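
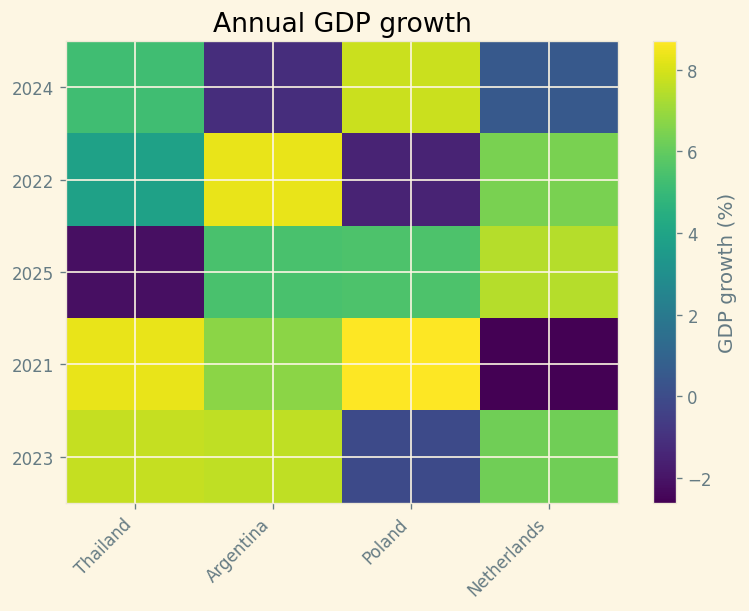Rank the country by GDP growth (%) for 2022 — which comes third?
Thailand

Top 4 for 2022: Argentina ≈ 8, Netherlands ≈ 6, Thailand ≈ 4, Poland ≈ -1.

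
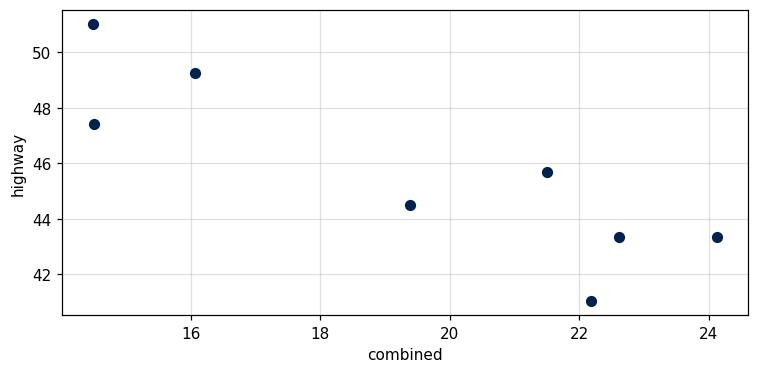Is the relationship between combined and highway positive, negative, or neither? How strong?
Points are negatively correlated; strong (|r| ≈ 0.9).

negative, strong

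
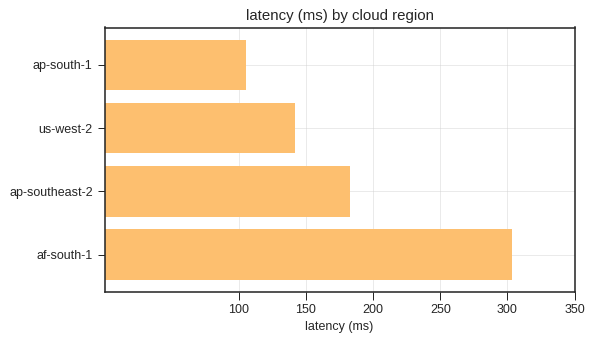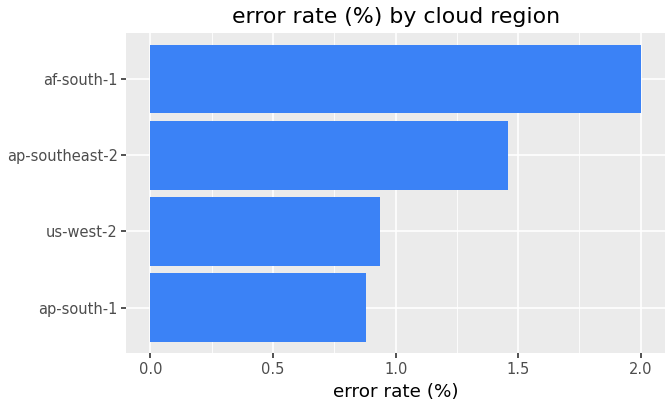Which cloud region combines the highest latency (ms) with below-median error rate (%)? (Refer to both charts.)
Chart 2 median error rate (%) ≈ 1.2; below-median cloud regions: ap-south-1, us-west-2. Among those, us-west-2 has the highest latency (ms) (≈ 150).

us-west-2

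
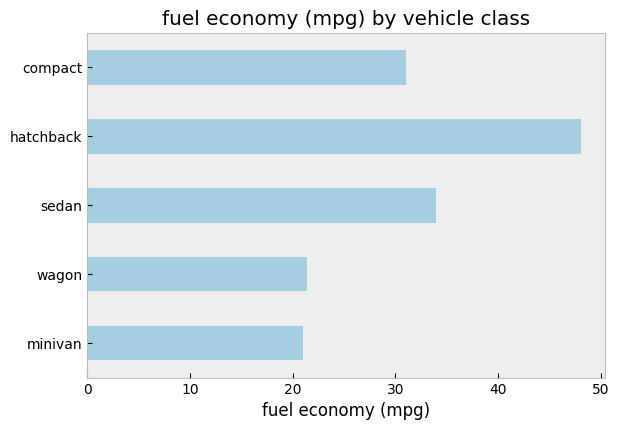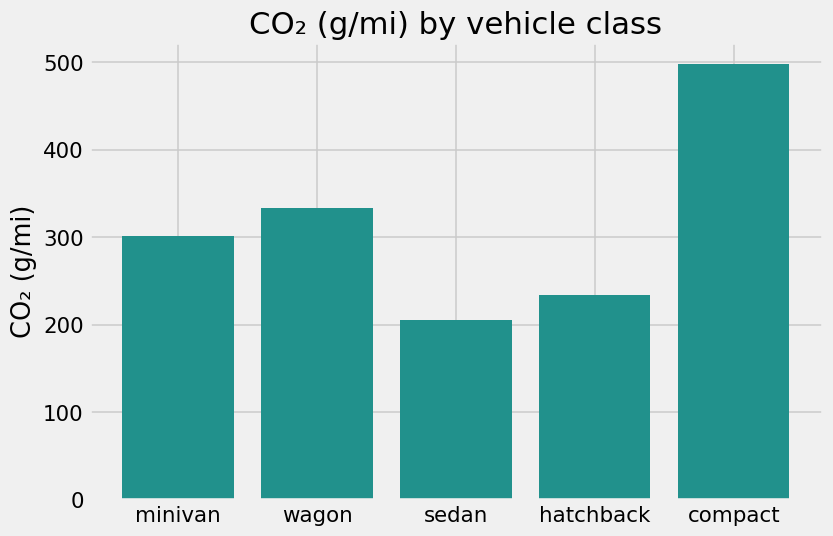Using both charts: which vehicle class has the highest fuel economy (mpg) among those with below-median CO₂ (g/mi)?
Chart 2 median CO₂ (g/mi) ≈ 300; below-median vehicle classes: sedan, hatchback. Among those, hatchback has the highest fuel economy (mpg) (≈ 50).

hatchback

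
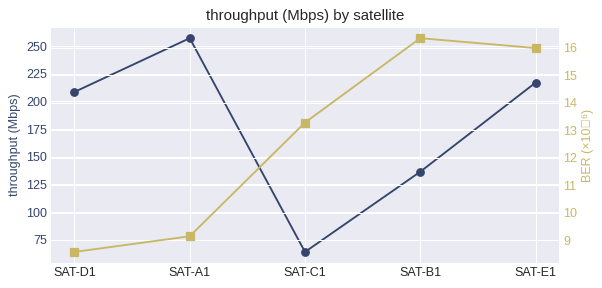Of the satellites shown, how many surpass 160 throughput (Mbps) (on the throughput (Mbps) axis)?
3

Above 160: SAT-D1, SAT-A1, SAT-E1.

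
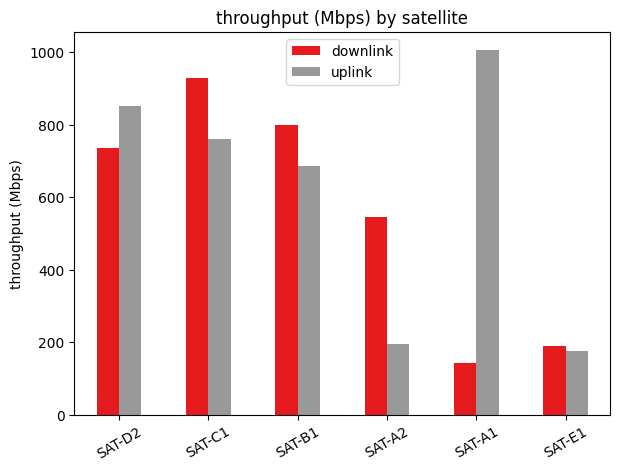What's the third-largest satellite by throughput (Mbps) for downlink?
Top 4 for downlink: SAT-C1 ≈ 900, SAT-B1 ≈ 800, SAT-D2 ≈ 700, SAT-A2 ≈ 500.

SAT-D2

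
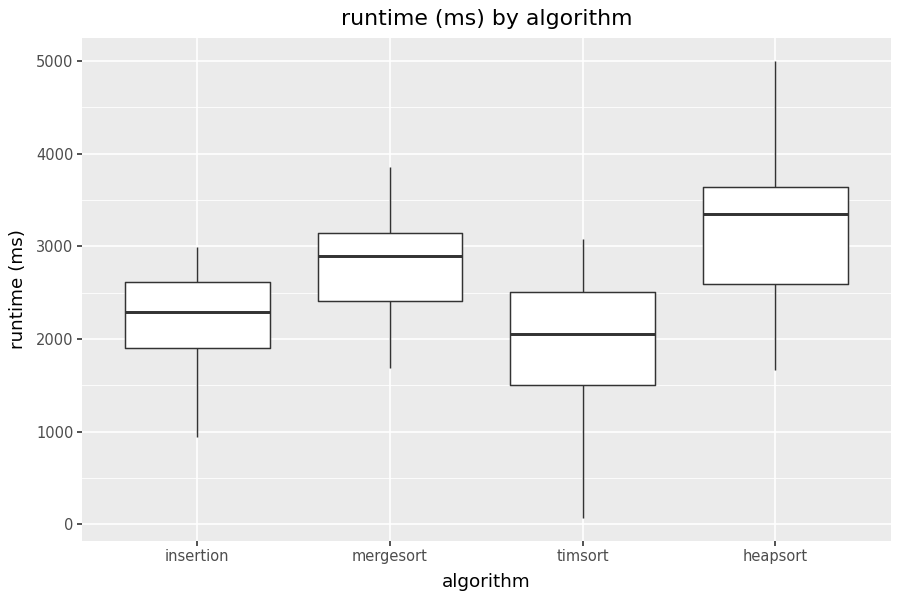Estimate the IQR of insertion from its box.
≈ 600

Q3 ≈ 2600, Q1 ≈ 2000; IQR ≈ 600.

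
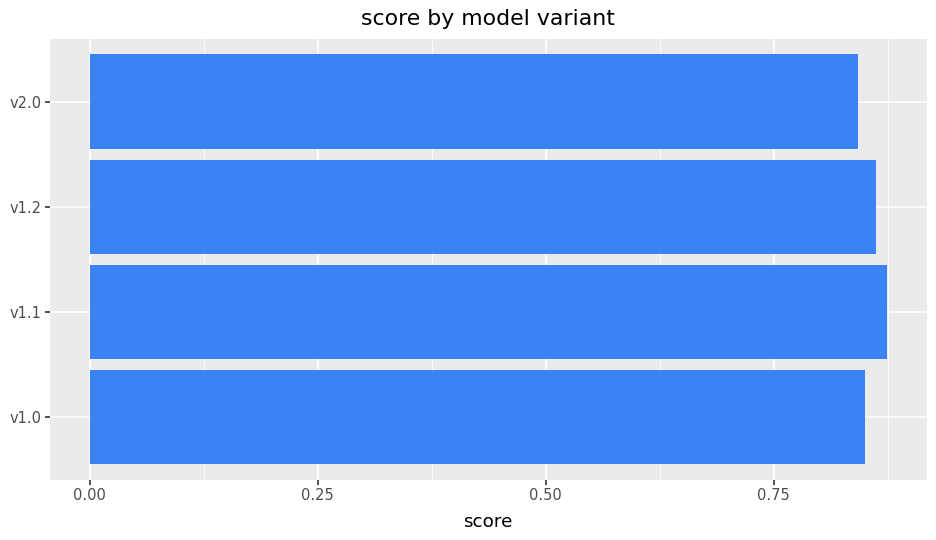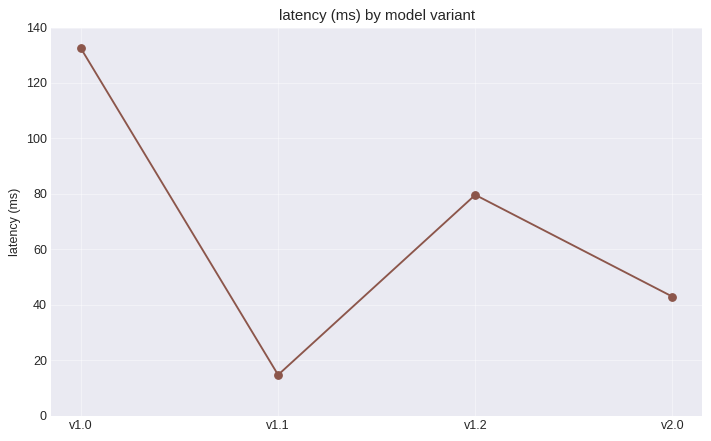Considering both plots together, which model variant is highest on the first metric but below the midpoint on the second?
v1.1

Chart 2 median latency (ms) ≈ 60; below-median model variants: v1.1, v2.0. Among those, v1.1 has the highest score (≈ 0.9).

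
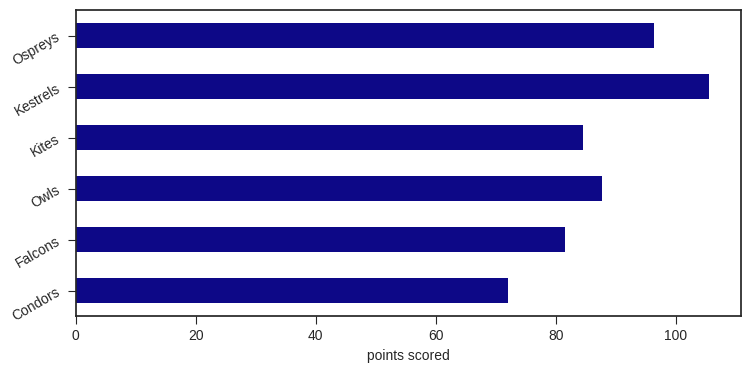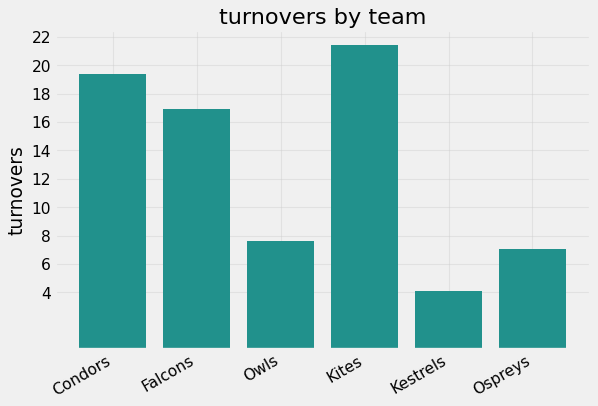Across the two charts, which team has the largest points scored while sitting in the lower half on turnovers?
Kestrels

Chart 2 median turnovers ≈ 12; below-median teams: Owls, Kestrels, Ospreys. Among those, Kestrels has the highest points scored (≈ 110).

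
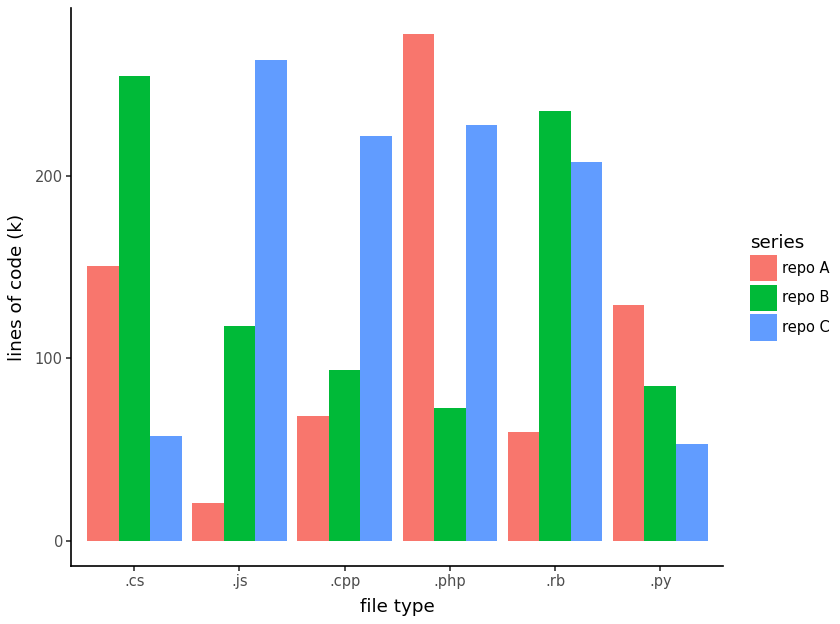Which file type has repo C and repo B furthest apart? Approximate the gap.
.cs, ≈ 200 k

.cs: repo C ≈ 50, repo B ≈ 250 → gap ≈ 200. Next-largest (.php) is only ≈ 150.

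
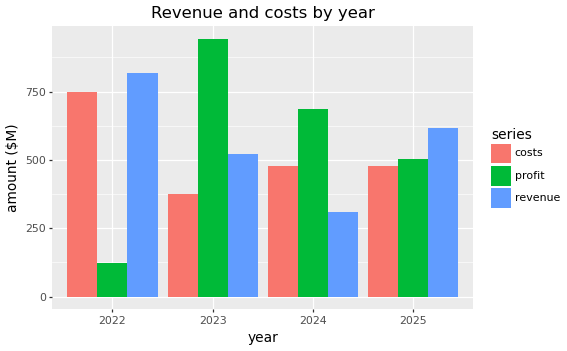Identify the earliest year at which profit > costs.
2022: profit ≈ 100 vs costs ≈ 700 (not yet); 2023: profit ≈ 900 vs costs ≈ 400 (first crossover).

2023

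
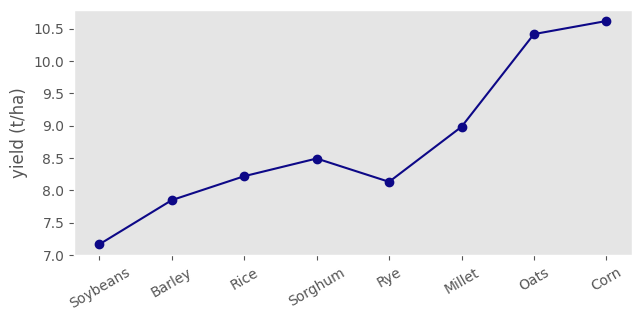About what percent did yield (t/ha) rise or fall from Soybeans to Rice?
≈ +14.3%

Soybeans ≈ 7.0, Rice ≈ 8.0; (8.0 − 7.0) / 7.0 ≈ +14.3%.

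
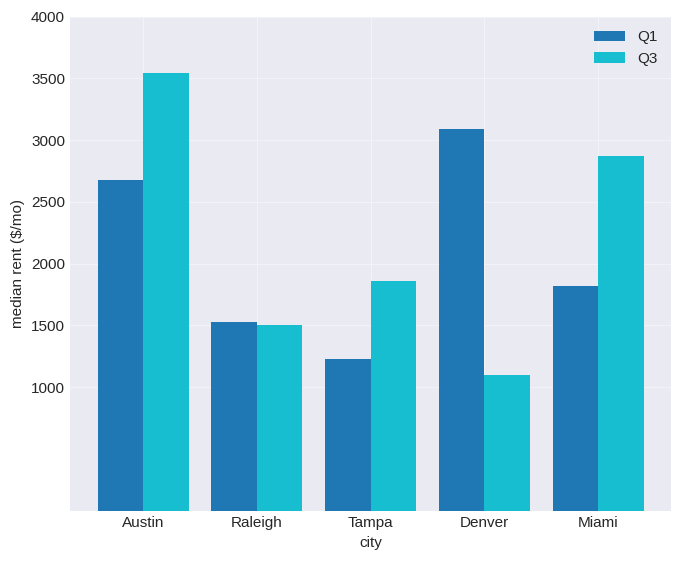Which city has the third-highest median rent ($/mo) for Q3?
Tampa

Top 4 for Q3: Austin ≈ 3500, Miami ≈ 3000, Tampa ≈ 2000, Raleigh ≈ 1500.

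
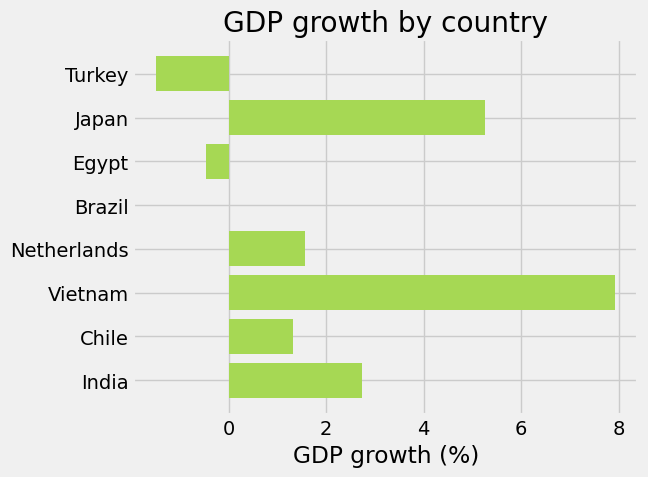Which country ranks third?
India

Top 4: Vietnam ≈ 8, Japan ≈ 5, India ≈ 3, Netherlands ≈ 2.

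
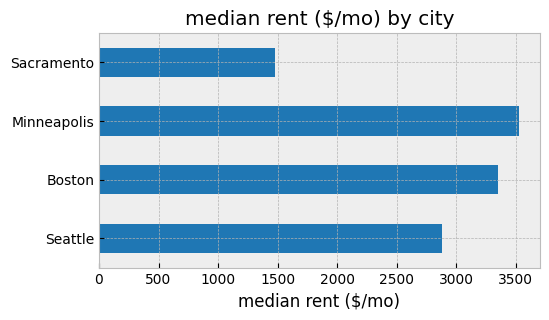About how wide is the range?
≈ 2000

Max Minneapolis ≈ 3500, min Sacramento ≈ 1500; range ≈ 2000.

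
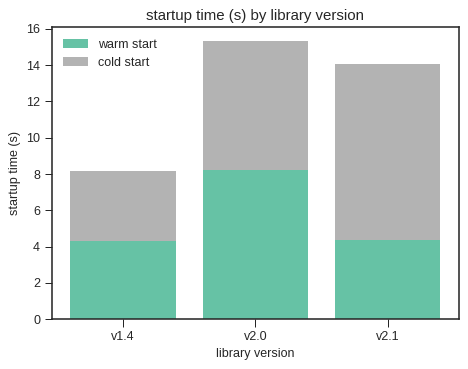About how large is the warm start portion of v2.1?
warm start top ≈ 4, bottom ≈ 0; segment ≈ 4.

≈ 4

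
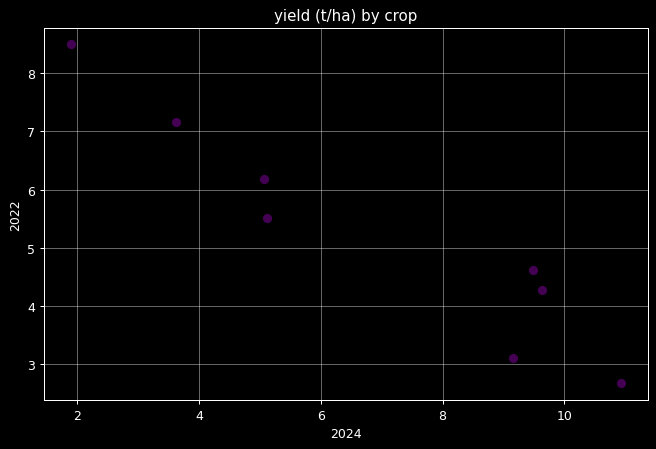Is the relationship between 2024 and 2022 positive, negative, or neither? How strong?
negative, strong

Points are negatively correlated; strong (|r| ≈ 1.0).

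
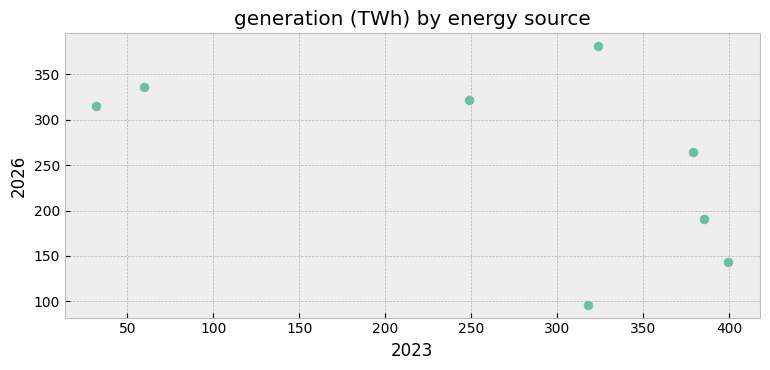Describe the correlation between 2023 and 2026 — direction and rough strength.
Points are negatively correlated; moderate (|r| ≈ 0.5).

negative, moderate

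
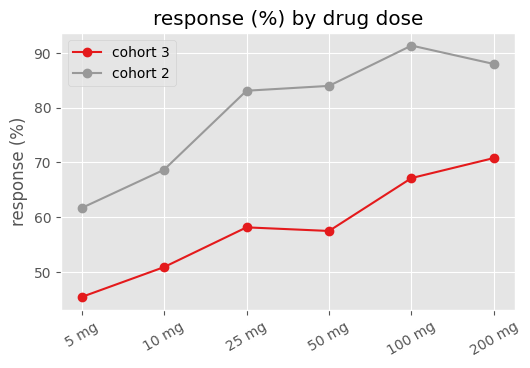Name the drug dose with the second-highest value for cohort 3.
Top 3 for cohort 3: 200 mg ≈ 70, 100 mg ≈ 65, 25 mg ≈ 60.

100 mg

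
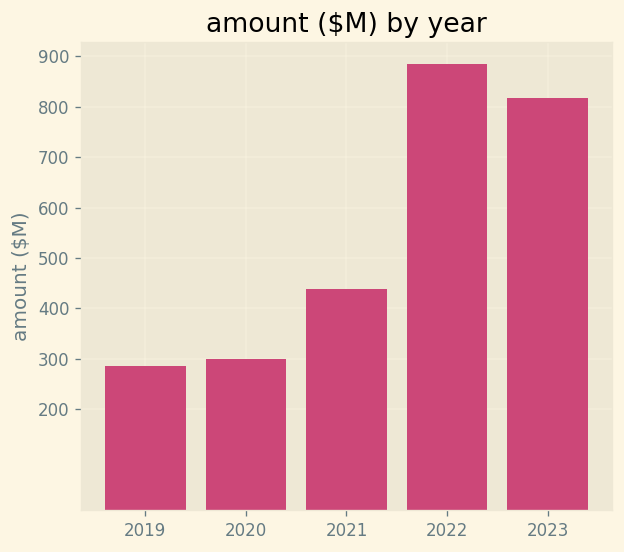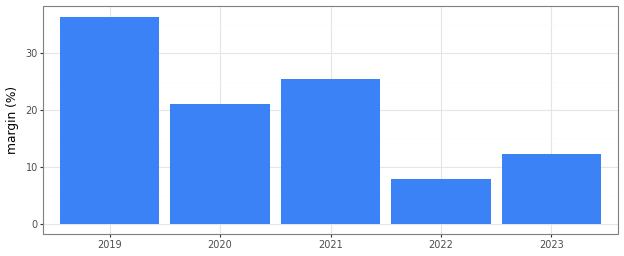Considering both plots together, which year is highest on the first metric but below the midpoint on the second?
Chart 2 median margin (%) ≈ 20; below-median years: 2022, 2023. Among those, 2022 has the highest amount ($M) (≈ 900).

2022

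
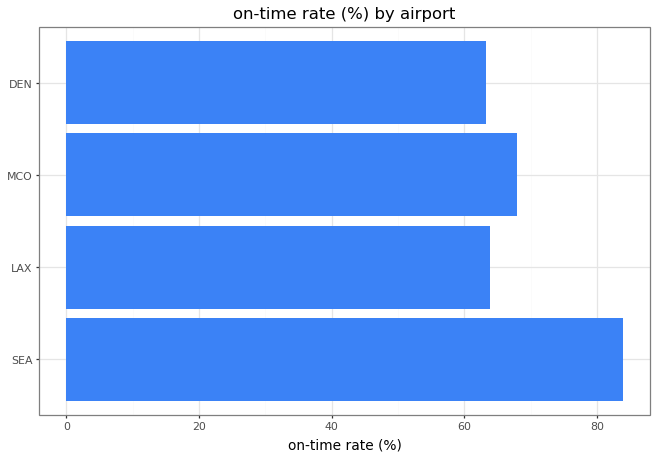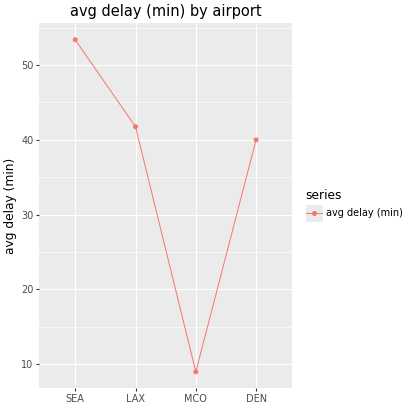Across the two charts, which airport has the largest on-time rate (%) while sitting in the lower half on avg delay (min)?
MCO

Chart 2 median avg delay (min) ≈ 40; below-median airports: MCO, DEN. Among those, MCO has the highest on-time rate (%) (≈ 70).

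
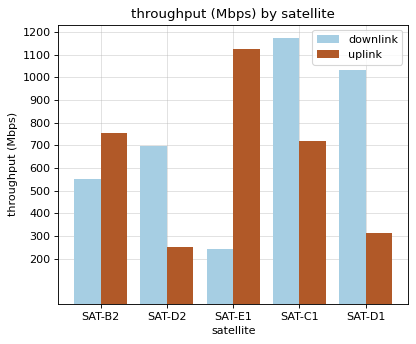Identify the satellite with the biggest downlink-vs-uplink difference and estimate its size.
SAT-E1: downlink ≈ 200, uplink ≈ 1100 → gap ≈ 900. Next-largest (SAT-D1) is only ≈ 700.

SAT-E1, ≈ 900 Mbps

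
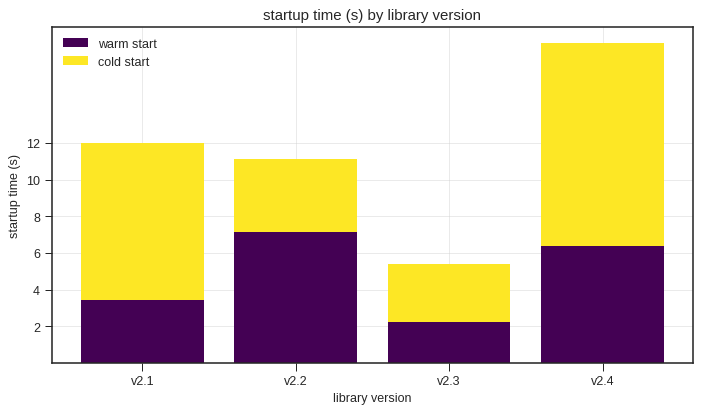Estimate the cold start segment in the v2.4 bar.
≈ 12

cold start top ≈ 18, bottom ≈ 6; segment ≈ 12.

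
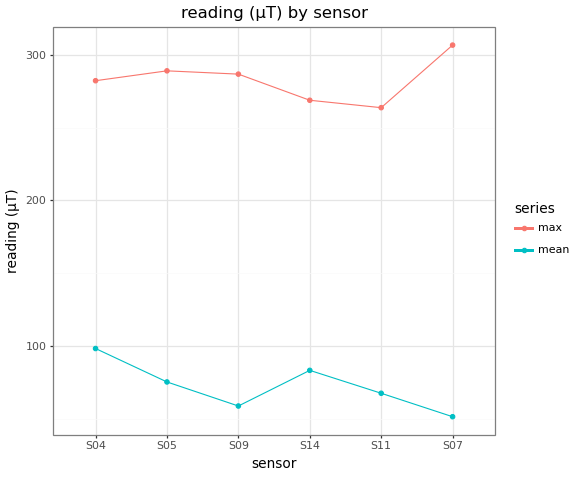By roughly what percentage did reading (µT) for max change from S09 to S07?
S09 ≈ 275, S07 ≈ 300; (300 − 275) / 275 ≈ +9.1%.

≈ +9.1%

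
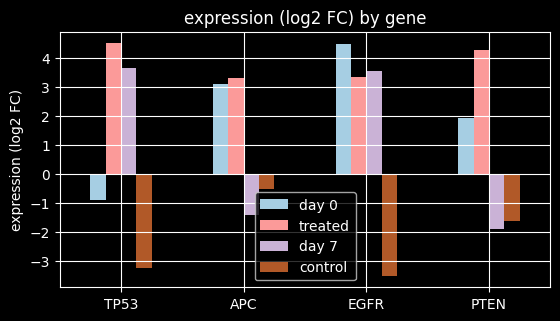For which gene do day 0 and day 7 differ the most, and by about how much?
TP53: day 0 ≈ -1, day 7 ≈ 4 → gap ≈ 5. Next-largest (APC) is only ≈ 4.

TP53, ≈ 5 log2 FC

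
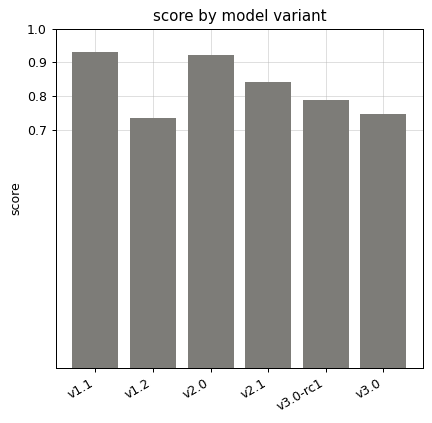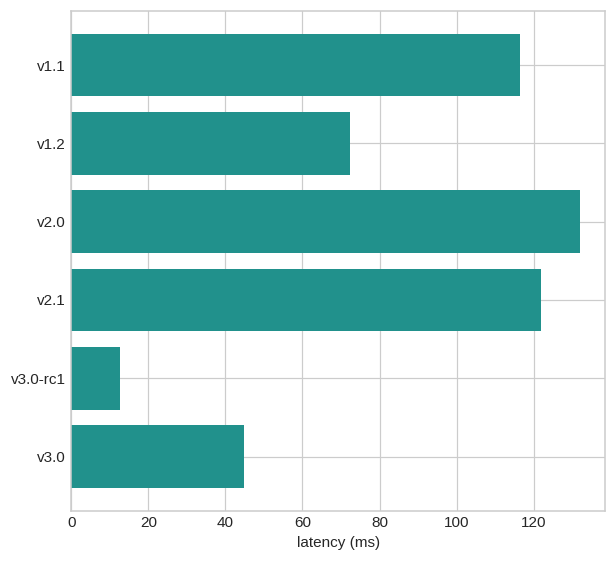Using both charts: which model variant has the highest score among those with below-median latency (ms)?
v3.0-rc1

Chart 2 median latency (ms) ≈ 100; below-median model variants: v1.2, v3.0-rc1, v3.0. Among those, v3.0-rc1 has the highest score (≈ 0.8).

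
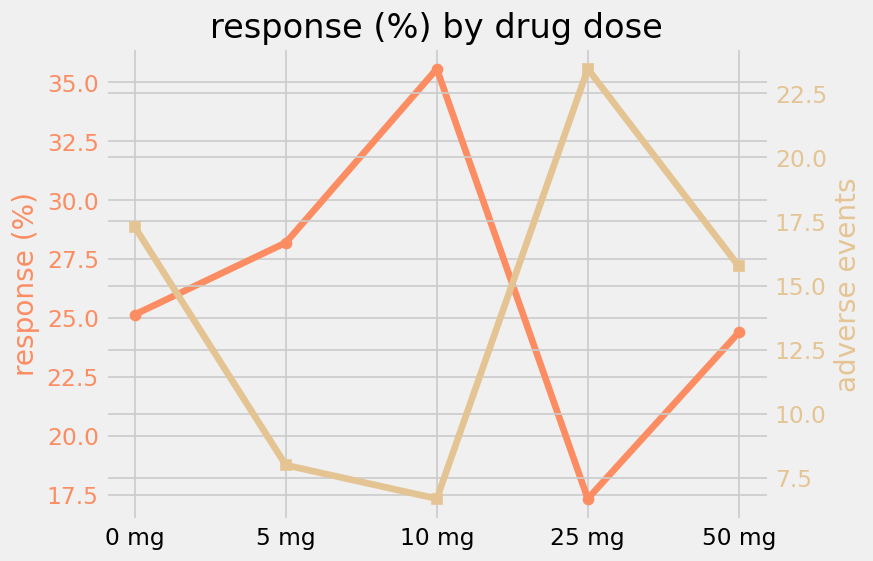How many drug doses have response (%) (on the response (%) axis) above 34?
1

Above 34: 10 mg.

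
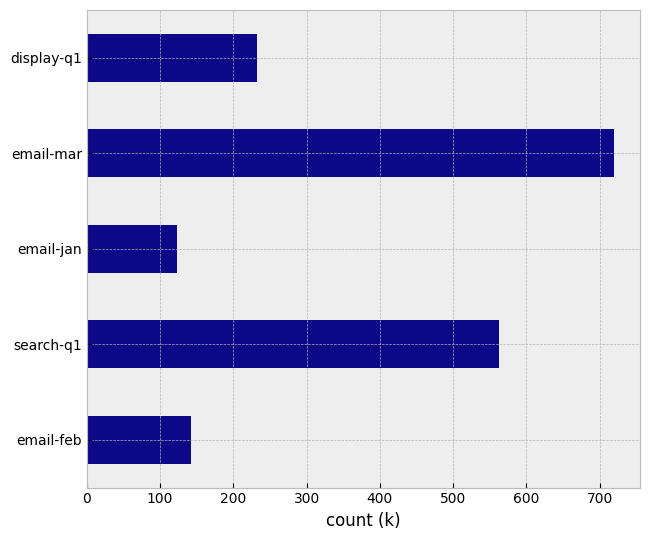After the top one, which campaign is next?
search-q1

Top 3: email-mar ≈ 700, search-q1 ≈ 600, display-q1 ≈ 200.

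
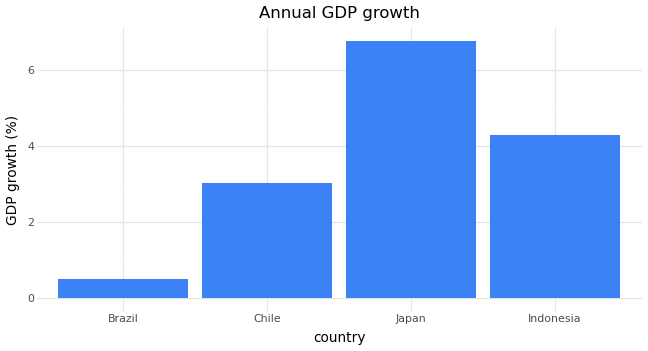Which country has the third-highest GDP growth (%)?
Top 4: Japan ≈ 7, Indonesia ≈ 4, Chile ≈ 3, Brazil ≈ 1.

Chile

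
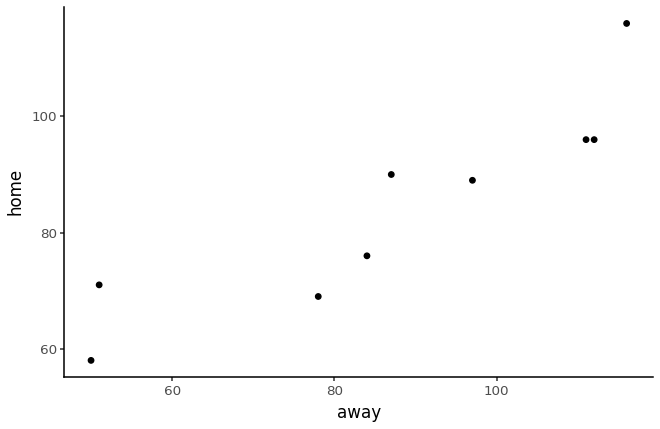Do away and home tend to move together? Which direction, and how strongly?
positive, strong

Points are positively correlated; strong (|r| ≈ 0.9).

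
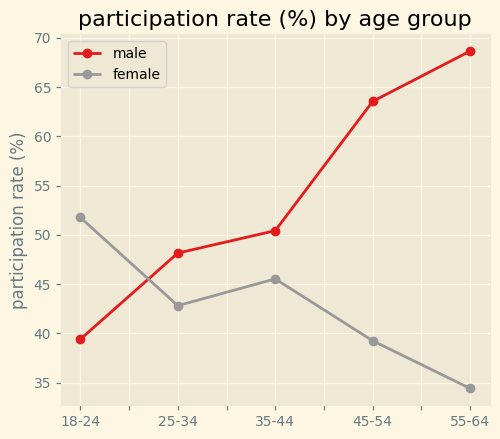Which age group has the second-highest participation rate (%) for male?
45-54

Top 3 for male: 55-64 ≈ 70, 45-54 ≈ 65, 35-44 ≈ 50.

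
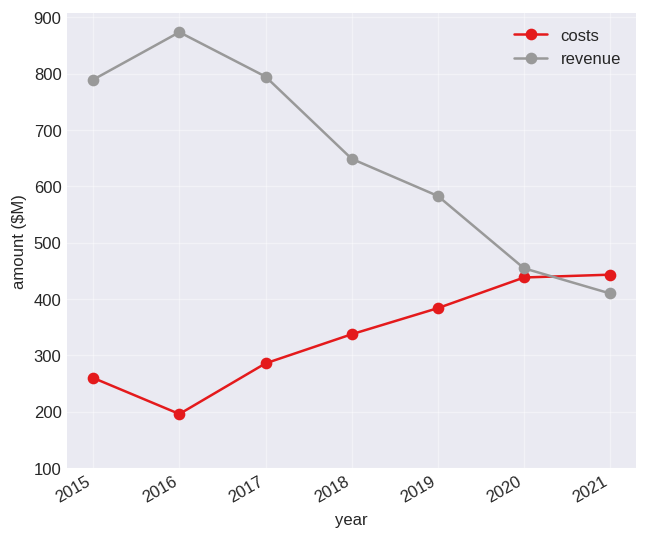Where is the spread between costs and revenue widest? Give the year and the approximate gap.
2016, ≈ 700 $M

2016: costs ≈ 200, revenue ≈ 900 → gap ≈ 700. Next-largest (2015) is only ≈ 500.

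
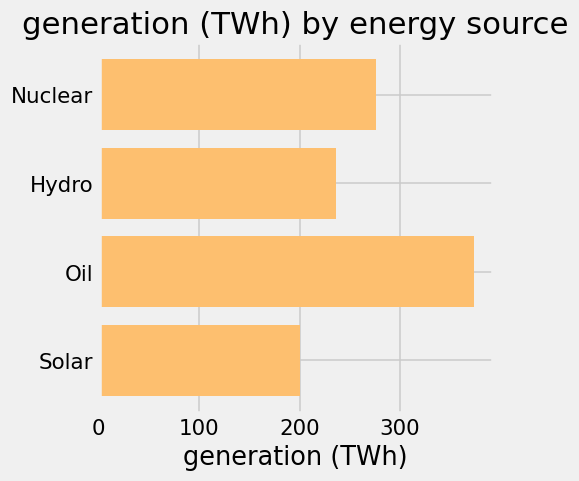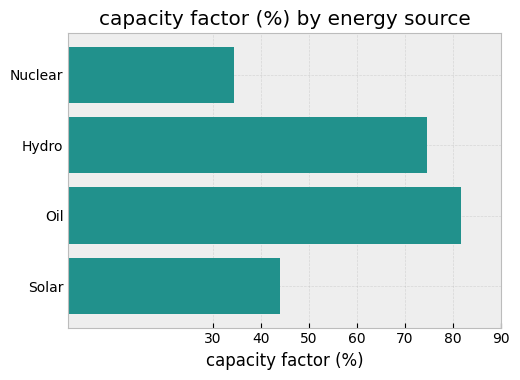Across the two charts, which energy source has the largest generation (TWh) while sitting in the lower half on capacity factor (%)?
Nuclear

Chart 2 median capacity factor (%) ≈ 60; below-median energy sources: Nuclear, Solar. Among those, Nuclear has the highest generation (TWh) (≈ 300).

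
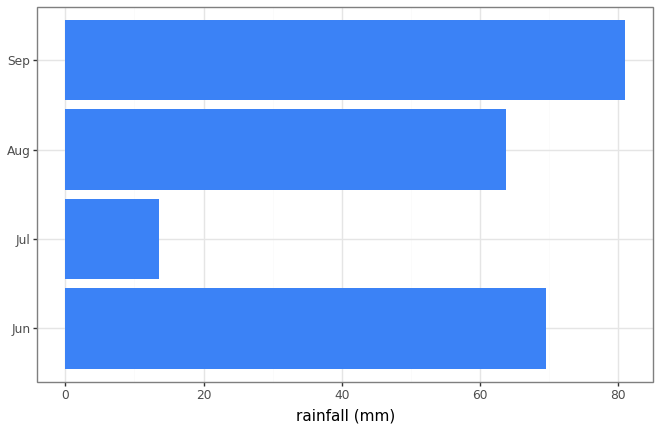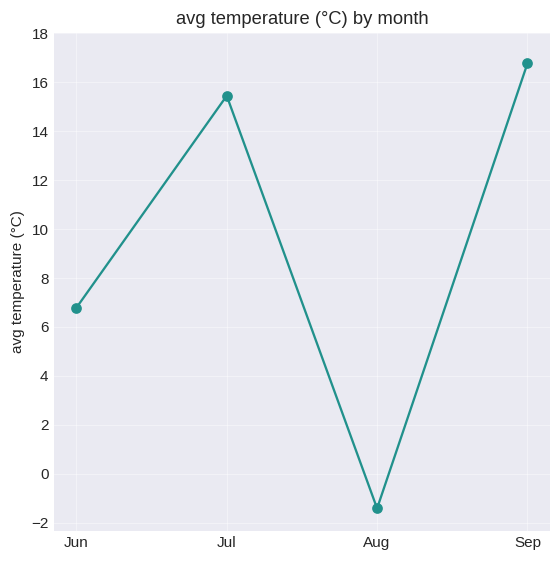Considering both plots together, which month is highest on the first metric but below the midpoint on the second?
Chart 2 median avg temperature (°C) ≈ 12; below-median months: Jun, Aug. Among those, Jun has the highest rainfall (mm) (≈ 70).

Jun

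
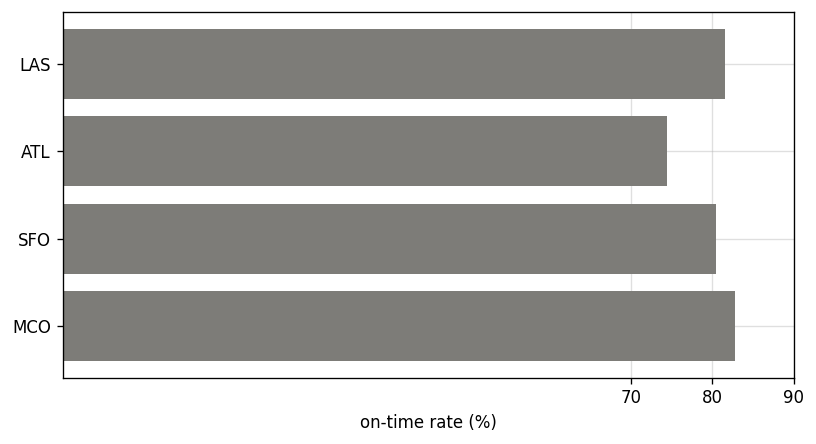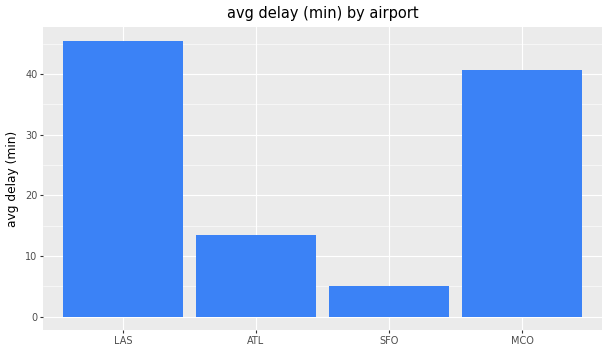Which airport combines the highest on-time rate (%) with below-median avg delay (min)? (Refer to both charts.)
SFO

Chart 2 median avg delay (min) ≈ 25; below-median airports: ATL, SFO. Among those, SFO has the highest on-time rate (%) (≈ 80).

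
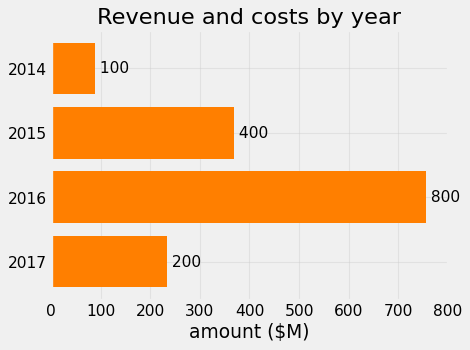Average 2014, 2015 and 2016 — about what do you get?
≈ 433

(100 + 400 + 800) / 3 ≈ 433.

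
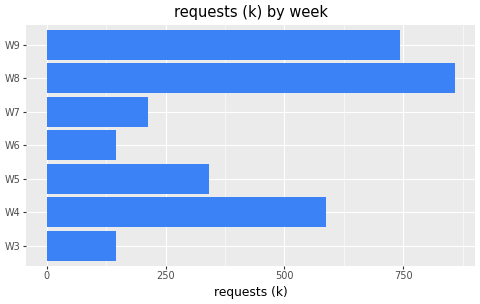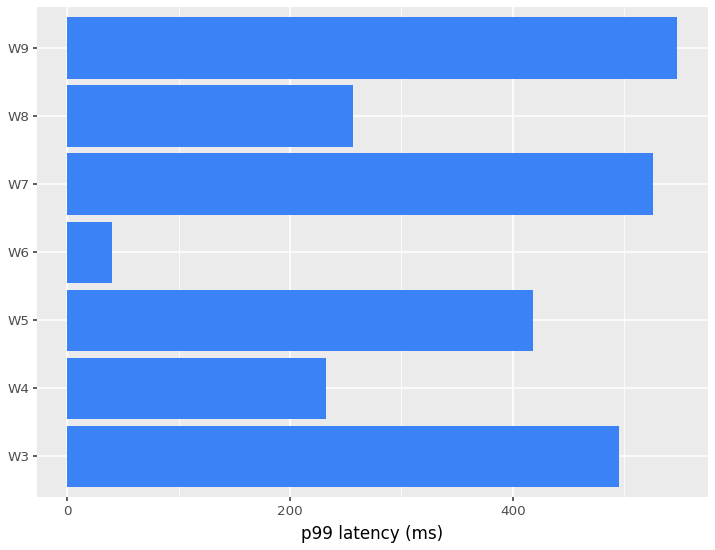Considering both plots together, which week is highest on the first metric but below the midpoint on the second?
Chart 2 median p99 latency (ms) ≈ 400; below-median weeks: W4, W6, W8. Among those, W8 has the highest requests (k) (≈ 900).

W8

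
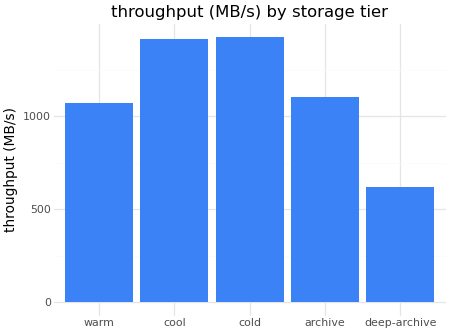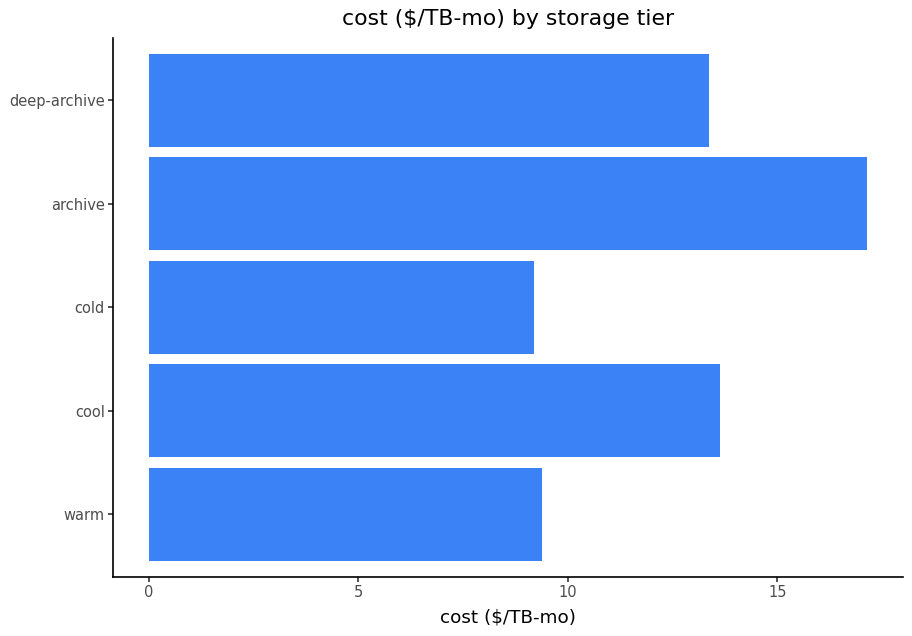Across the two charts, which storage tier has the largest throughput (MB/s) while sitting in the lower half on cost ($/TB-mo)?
cold

Chart 2 median cost ($/TB-mo) ≈ 14; below-median storage tiers: warm, cold. Among those, cold has the highest throughput (MB/s) (≈ 1400).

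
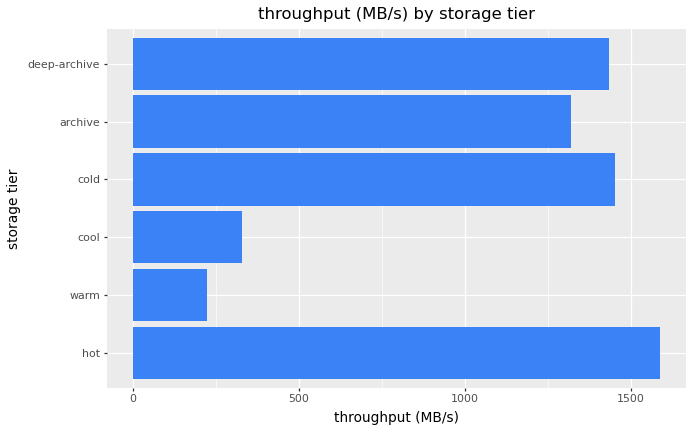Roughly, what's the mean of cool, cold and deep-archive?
≈ 1067

(400 + 1400 + 1400) / 3 ≈ 1067.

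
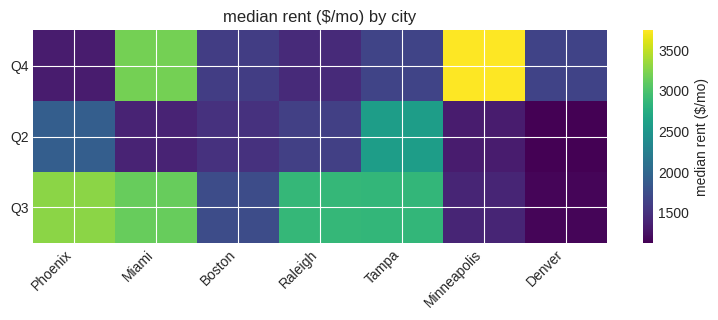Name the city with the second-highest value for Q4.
Top 3 for Q4: Minneapolis ≈ 3500, Miami ≈ 3000, Tampa ≈ 1500.

Miami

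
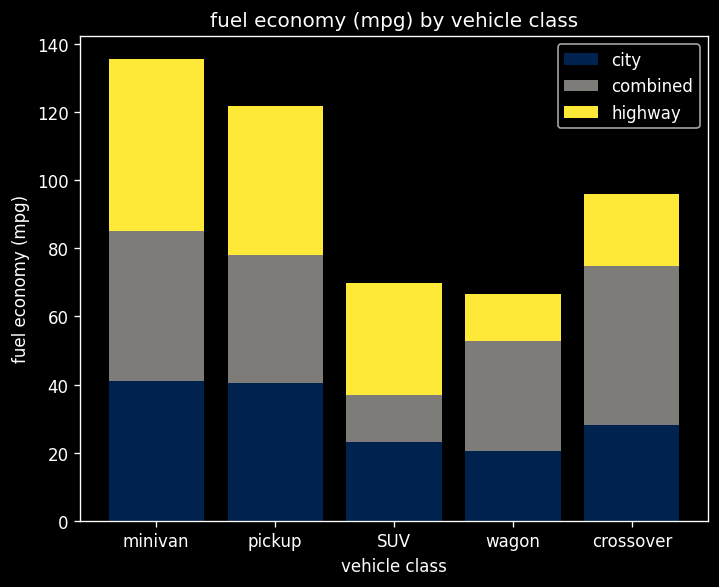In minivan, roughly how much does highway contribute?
≈ 60

highway top ≈ 140, bottom ≈ 80; segment ≈ 60.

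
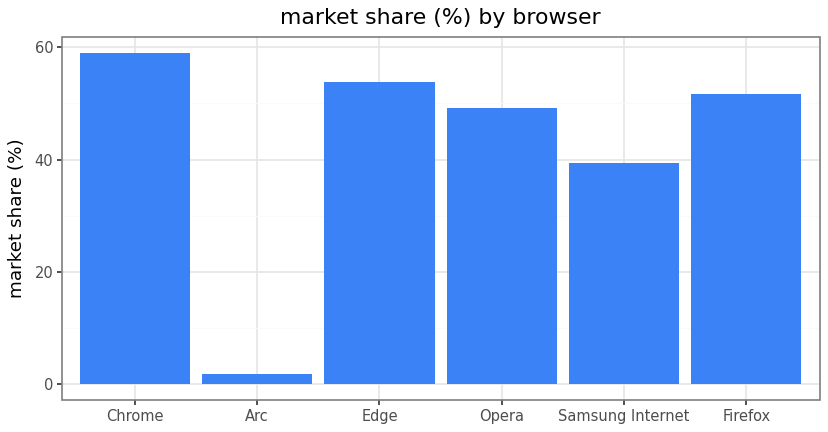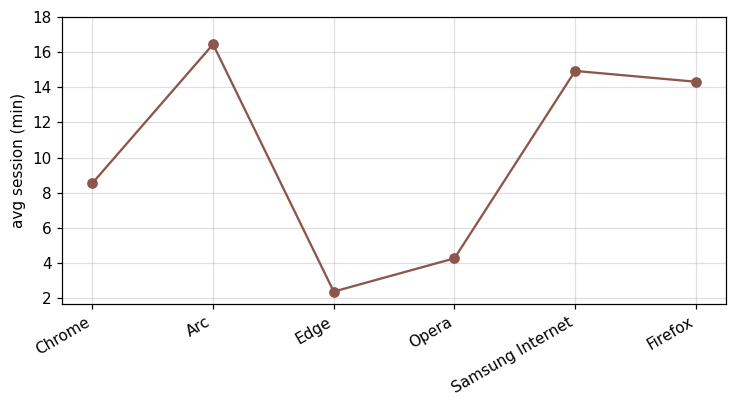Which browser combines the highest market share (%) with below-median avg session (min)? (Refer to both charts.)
Chrome

Chart 2 median avg session (min) ≈ 12; below-median browsers: Chrome, Edge, Opera. Among those, Chrome has the highest market share (%) (≈ 60).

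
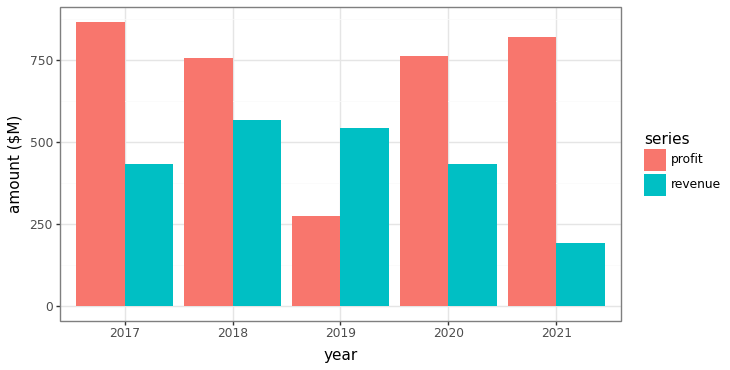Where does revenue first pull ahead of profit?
2018: revenue ≈ 600 vs profit ≈ 800 (not yet); 2019: revenue ≈ 500 vs profit ≈ 300 (first crossover).

2019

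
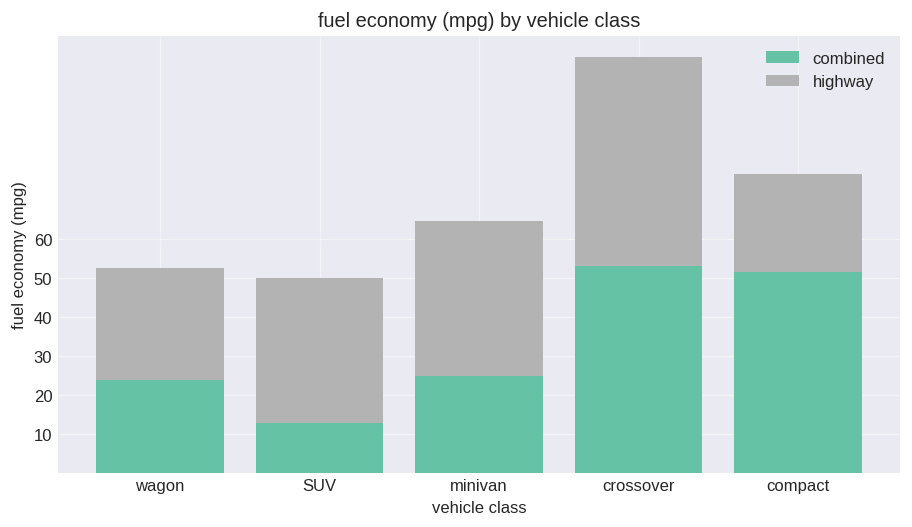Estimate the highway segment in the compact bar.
highway top ≈ 80, bottom ≈ 50; segment ≈ 30.

≈ 30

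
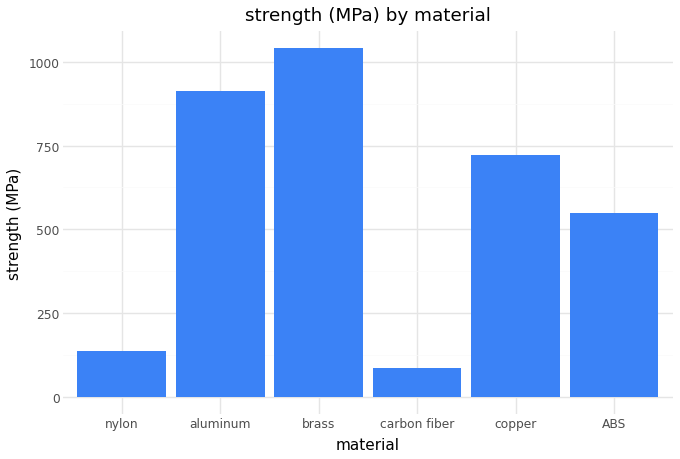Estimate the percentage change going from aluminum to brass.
≈ +11.1%

aluminum ≈ 900, brass ≈ 1000; (1000 − 900) / 900 ≈ +11.1%.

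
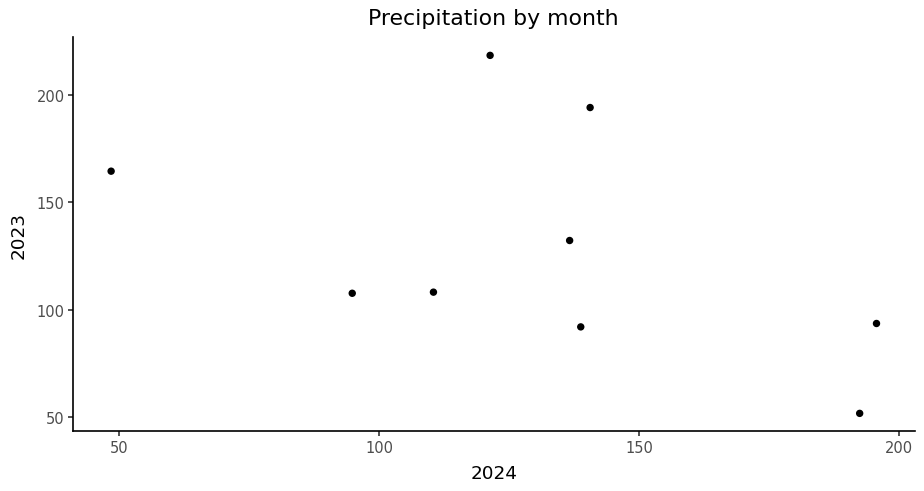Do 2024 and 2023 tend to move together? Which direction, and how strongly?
Points are negatively correlated; moderate (|r| ≈ 0.5).

negative, moderate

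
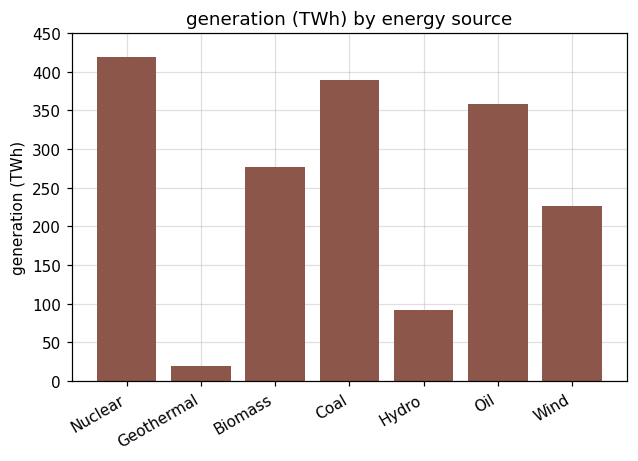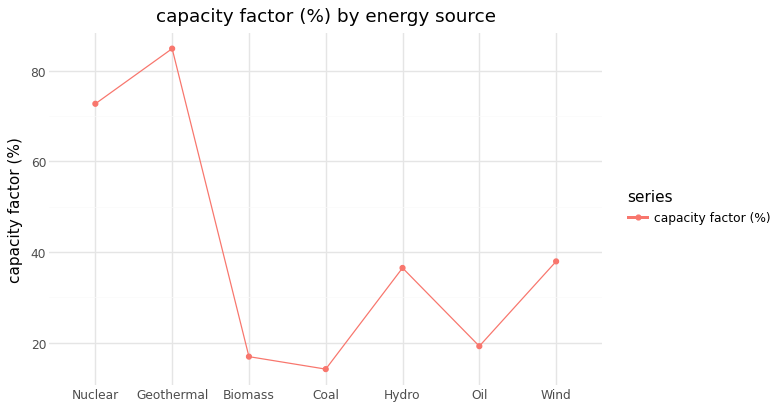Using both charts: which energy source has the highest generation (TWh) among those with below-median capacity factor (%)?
Chart 2 median capacity factor (%) ≈ 40; below-median energy sources: Biomass, Coal, Oil. Among those, Coal has the highest generation (TWh) (≈ 400).

Coal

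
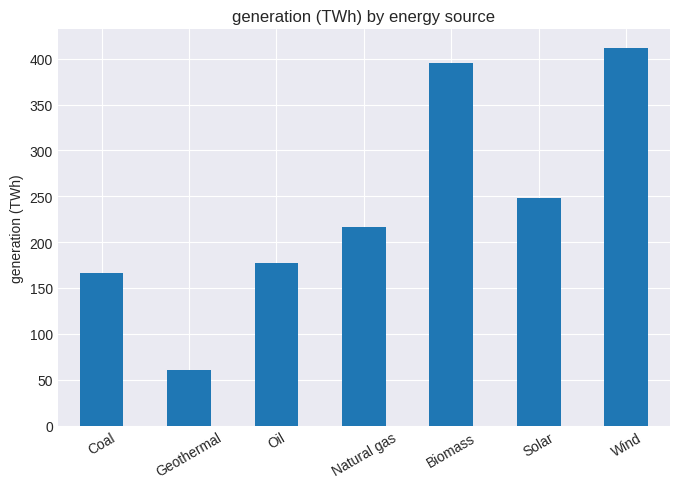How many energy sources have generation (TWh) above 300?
2

Above 300: Biomass, Wind.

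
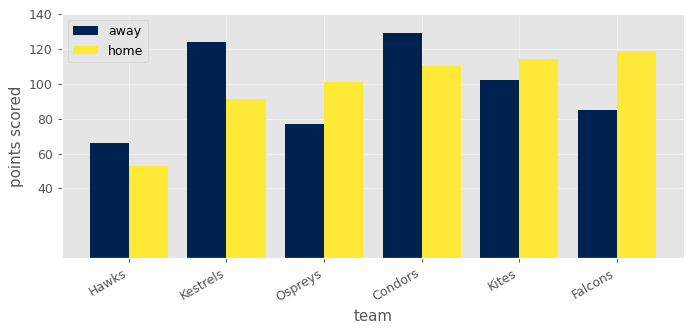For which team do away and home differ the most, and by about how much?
Falcons, ≈ 40

Falcons: away ≈ 80, home ≈ 120 → gap ≈ 40. Next-largest (Kestrels) is only ≈ 20.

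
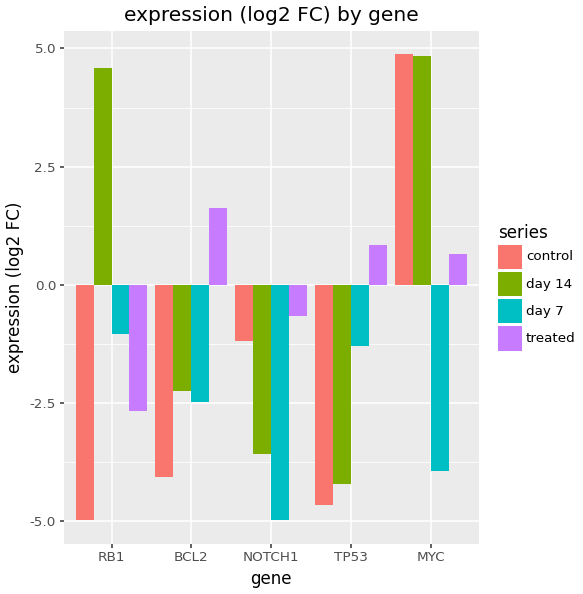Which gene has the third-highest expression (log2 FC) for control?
BCL2

Top 4 for control: MYC ≈ 5, NOTCH1 ≈ -1, BCL2 ≈ -4, TP53 ≈ -5.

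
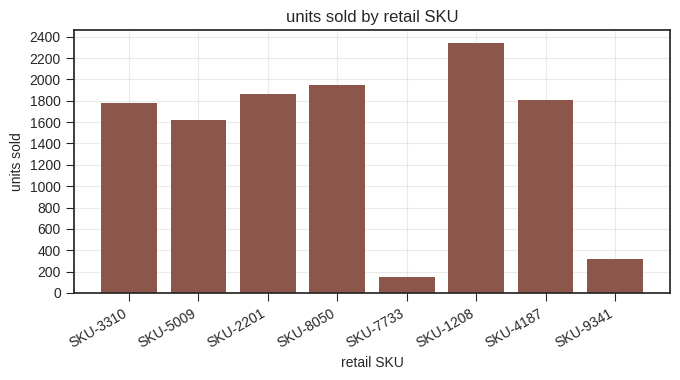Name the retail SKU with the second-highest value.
SKU-8050

Top 3: SKU-1208 ≈ 2400, SKU-8050 ≈ 2000, SKU-2201 ≈ 1800.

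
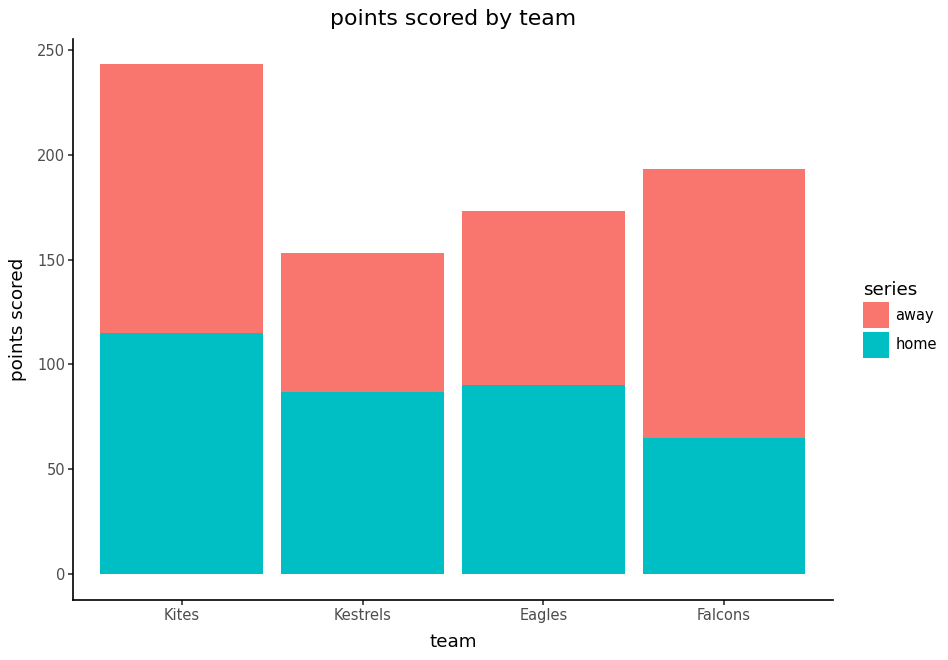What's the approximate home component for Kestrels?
home top ≈ 75, bottom ≈ 0; segment ≈ 75.

≈ 75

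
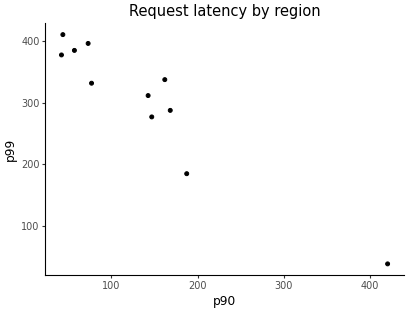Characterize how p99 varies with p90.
negative, strong

Points are negatively correlated; strong (|r| ≈ 1.0).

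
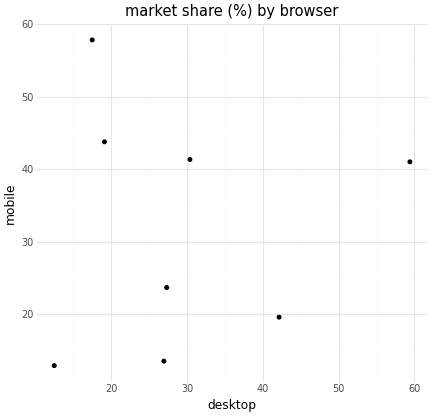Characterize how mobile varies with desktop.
Points are roughly uncorrelated; weak (|r| ≈ 0.0).

no clear correlation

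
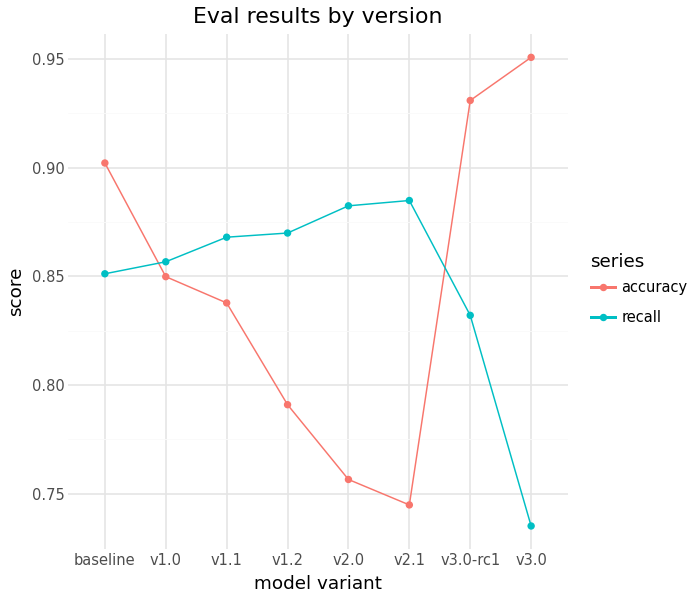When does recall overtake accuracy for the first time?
v1.0

baseline: recall ≈ 0.86 vs accuracy ≈ 0.90 (not yet); v1.0: recall ≈ 0.86 vs accuracy ≈ 0.84 (first crossover).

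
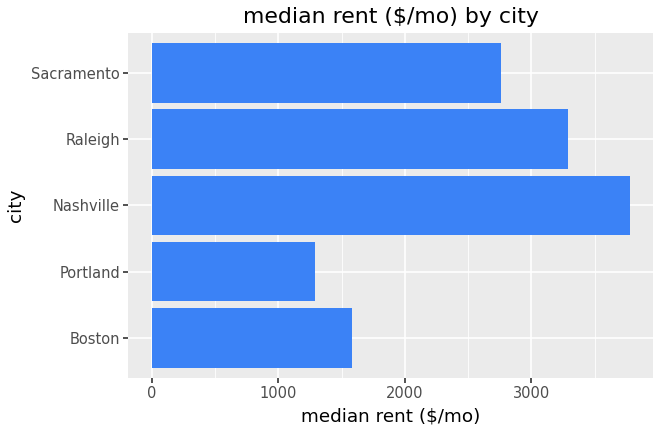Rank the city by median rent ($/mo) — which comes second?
Top 3: Nashville ≈ 4000, Raleigh ≈ 3500, Sacramento ≈ 3000.

Raleigh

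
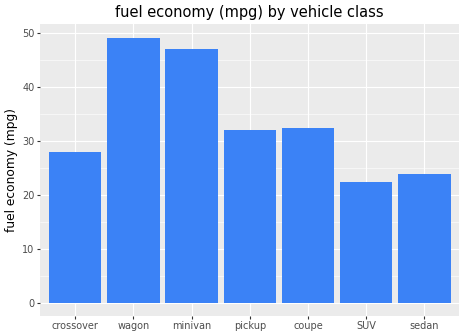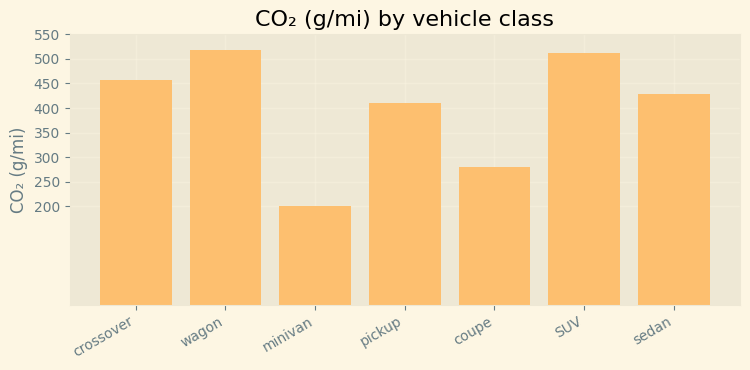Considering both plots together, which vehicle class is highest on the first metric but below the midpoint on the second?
Chart 2 median CO₂ (g/mi) ≈ 450; below-median vehicle classes: minivan, pickup, coupe. Among those, minivan has the highest fuel economy (mpg) (≈ 45).

minivan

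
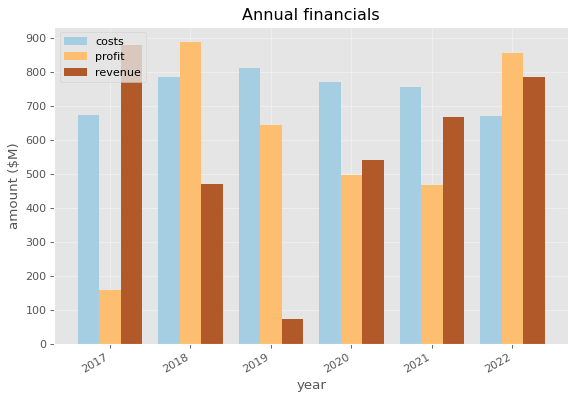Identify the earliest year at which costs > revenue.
2017: costs ≈ 700 vs revenue ≈ 900 (not yet); 2018: costs ≈ 800 vs revenue ≈ 500 (first crossover).

2018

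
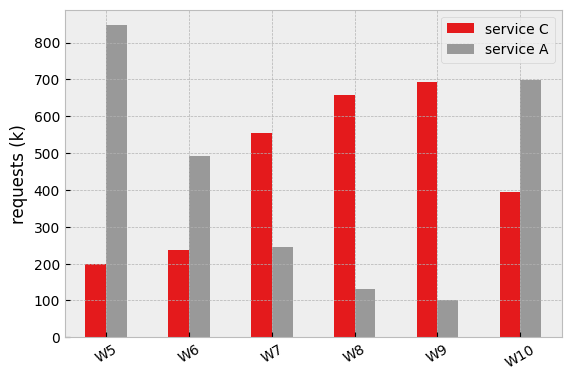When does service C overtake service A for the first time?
W6: service C ≈ 200 vs service A ≈ 500 (not yet); W7: service C ≈ 600 vs service A ≈ 200 (first crossover).

W7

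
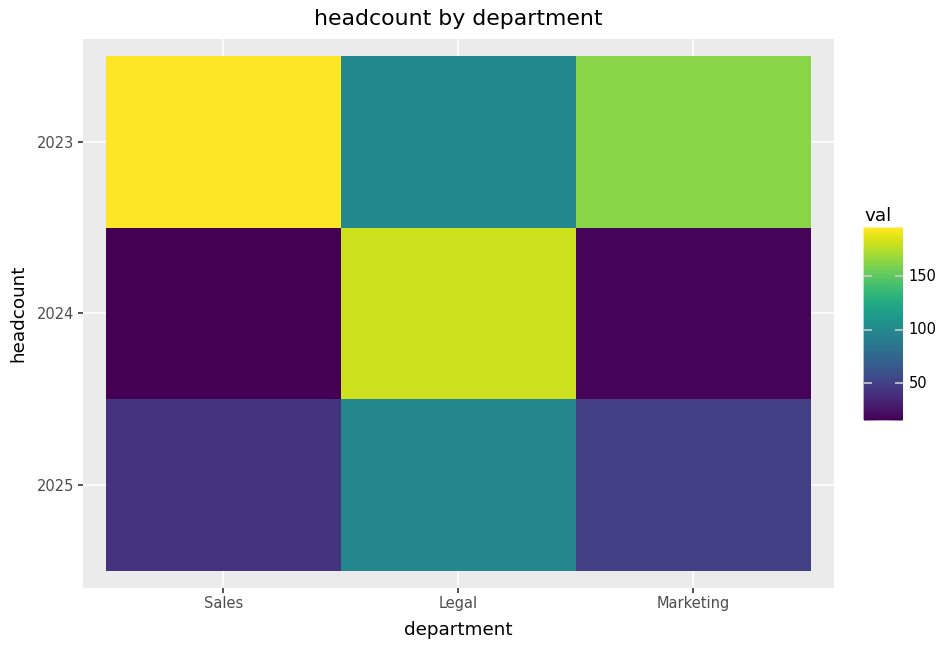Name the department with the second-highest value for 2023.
Marketing

Top 3 for 2023: Sales ≈ 200, Marketing ≈ 160, Legal ≈ 100.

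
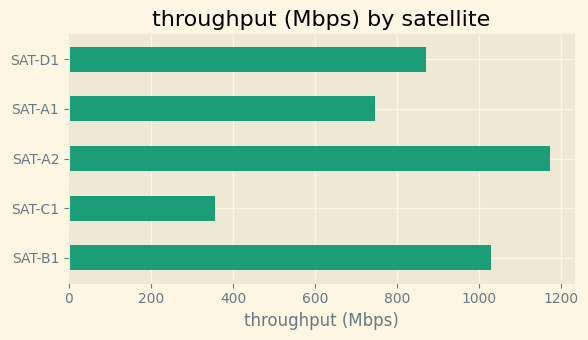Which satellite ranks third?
Top 4: SAT-A2 ≈ 1200, SAT-B1 ≈ 1000, SAT-D1 ≈ 900, SAT-A1 ≈ 700.

SAT-D1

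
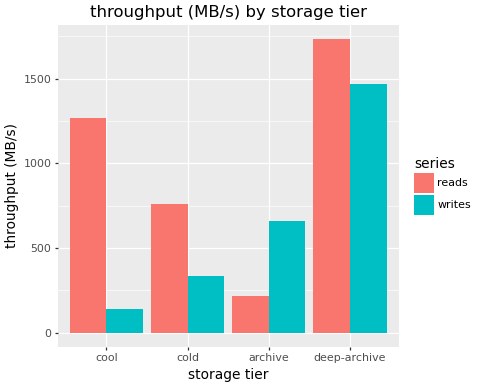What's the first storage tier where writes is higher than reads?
archive

cold: writes ≈ 400 vs reads ≈ 800 (not yet); archive: writes ≈ 600 vs reads ≈ 200 (first crossover).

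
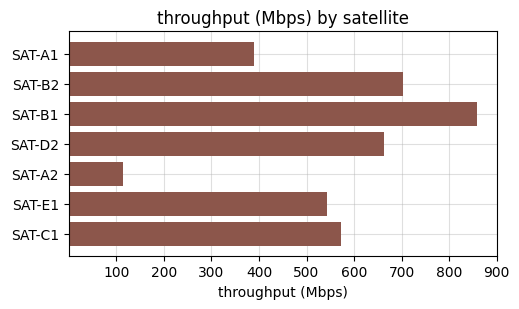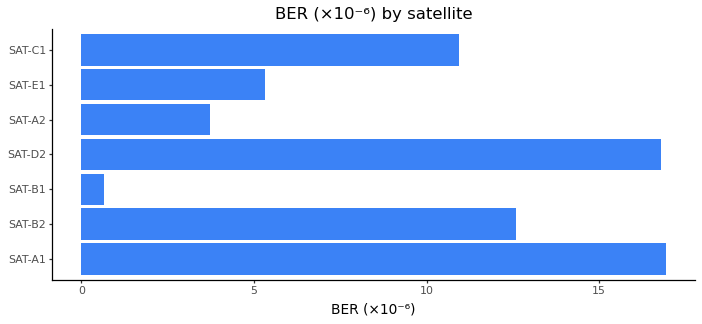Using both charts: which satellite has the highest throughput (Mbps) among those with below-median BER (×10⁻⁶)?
SAT-B1

Chart 2 median BER (×10⁻⁶) ≈ 10; below-median satellites: SAT-B1, SAT-A2, SAT-E1. Among those, SAT-B1 has the highest throughput (Mbps) (≈ 900).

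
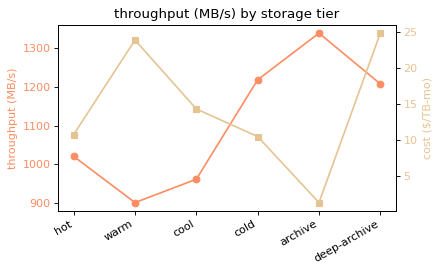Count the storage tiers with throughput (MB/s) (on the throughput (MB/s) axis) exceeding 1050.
Above 1050: cold, archive, deep-archive.

3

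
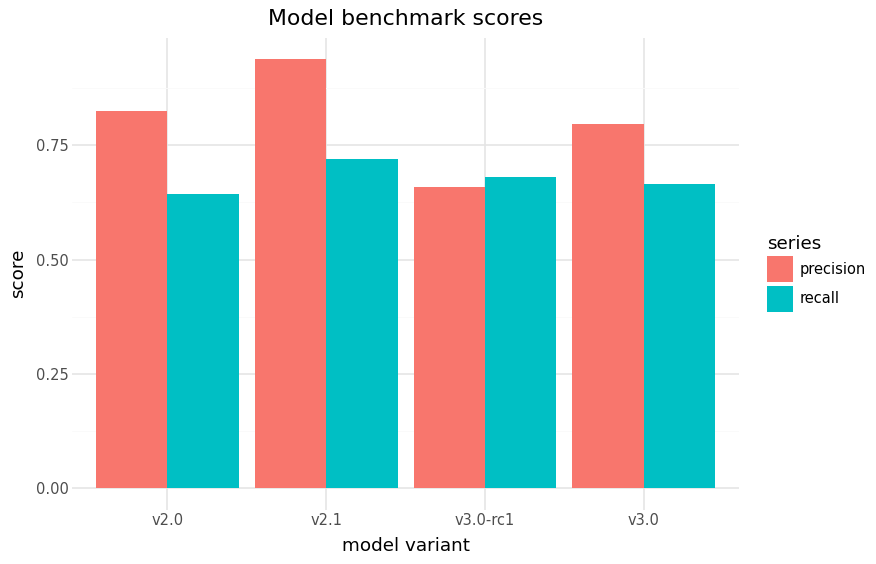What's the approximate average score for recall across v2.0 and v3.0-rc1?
≈ 0.65

(0.6 + 0.7) / 2 ≈ 0.65.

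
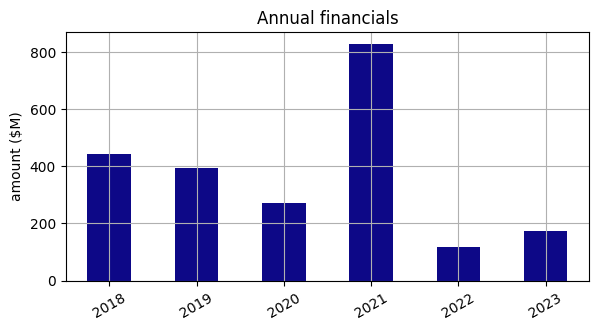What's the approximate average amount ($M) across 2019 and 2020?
≈ 350

(400 + 300) / 2 ≈ 350.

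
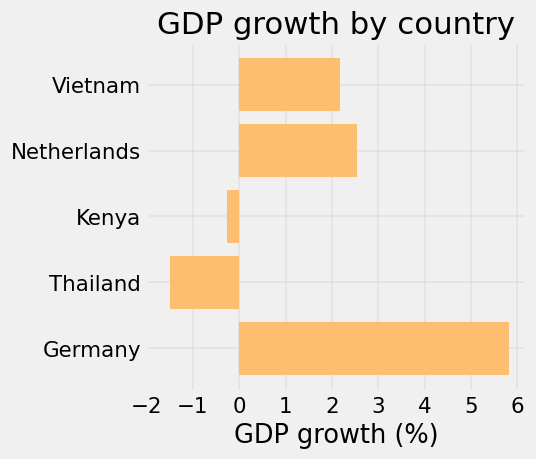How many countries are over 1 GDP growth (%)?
Above 1: Vietnam, Netherlands, Germany.

3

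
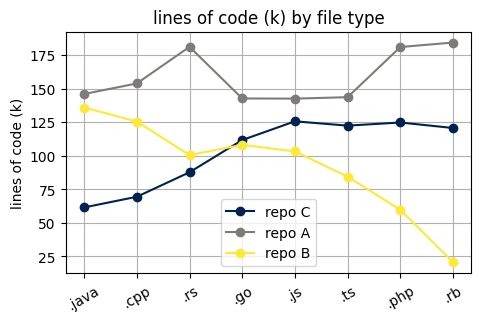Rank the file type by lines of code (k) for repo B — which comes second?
.cpp

Top 3 for repo B: .java ≈ 140, .cpp ≈ 120, .go ≈ 100.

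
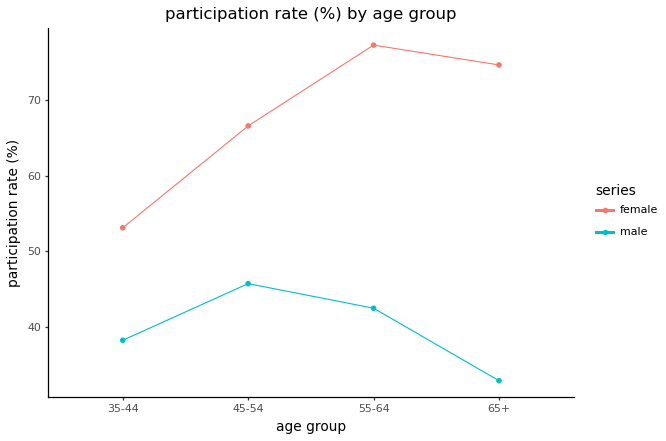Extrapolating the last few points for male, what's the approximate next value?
≈ 30

Last three: 45, 40, 35 → slope ≈ -5/step → next ≈ 30.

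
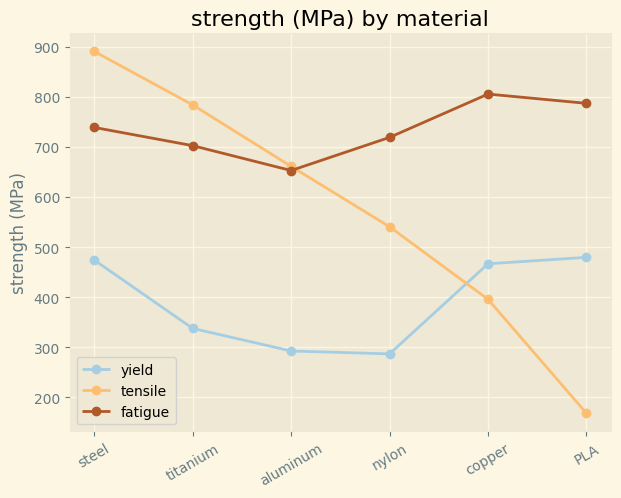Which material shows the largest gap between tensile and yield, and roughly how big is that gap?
titanium: tensile ≈ 800, yield ≈ 300 → gap ≈ 500. Next-largest (steel) is only ≈ 400.

titanium, ≈ 500 MPa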